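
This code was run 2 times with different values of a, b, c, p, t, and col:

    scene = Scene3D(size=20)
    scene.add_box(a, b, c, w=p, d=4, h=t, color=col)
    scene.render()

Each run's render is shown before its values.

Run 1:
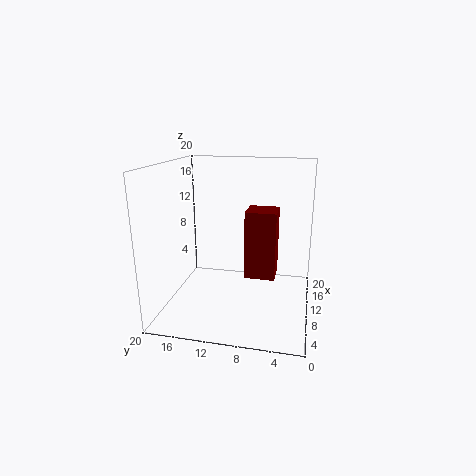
a = 7
b = 4.5
c = 5.5
p = 4
t = 9
col = 'maroon'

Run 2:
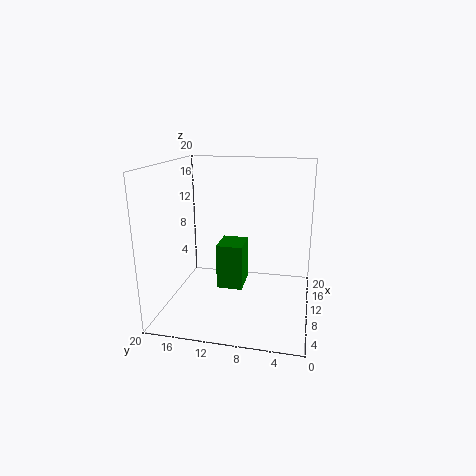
a = 12.5
b = 10
c = 0.5
p = 5
t = 7
col = 'green'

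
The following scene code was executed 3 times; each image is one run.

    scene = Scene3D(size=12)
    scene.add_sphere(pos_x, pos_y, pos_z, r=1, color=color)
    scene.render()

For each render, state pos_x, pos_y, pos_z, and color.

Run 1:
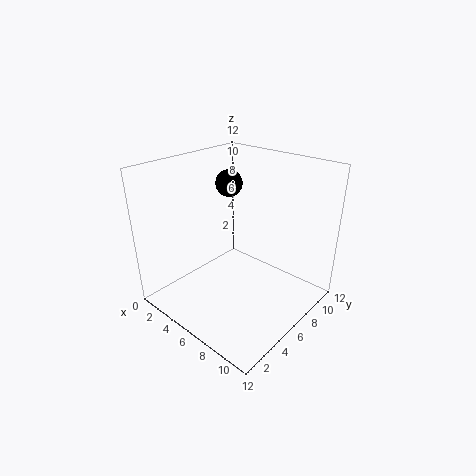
pos_x = 6; pos_y = 5; pos_z = 11; color = 'black'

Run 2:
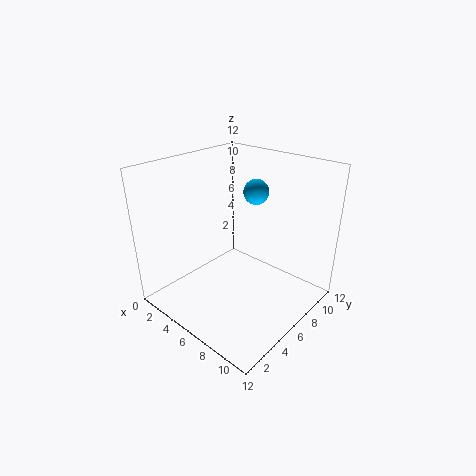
pos_x = 7; pos_y = 7; pos_z = 10; color = 'deepskyblue'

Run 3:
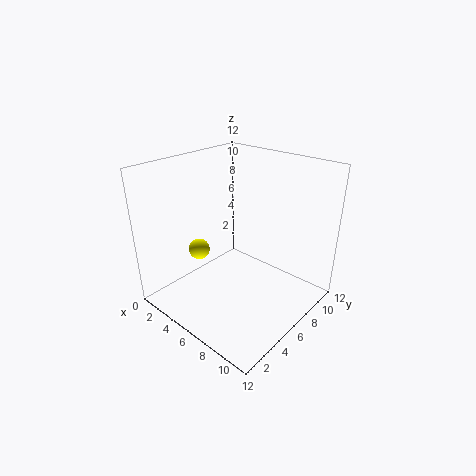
pos_x = 1; pos_y = 6; pos_z = 3; color = 'yellow'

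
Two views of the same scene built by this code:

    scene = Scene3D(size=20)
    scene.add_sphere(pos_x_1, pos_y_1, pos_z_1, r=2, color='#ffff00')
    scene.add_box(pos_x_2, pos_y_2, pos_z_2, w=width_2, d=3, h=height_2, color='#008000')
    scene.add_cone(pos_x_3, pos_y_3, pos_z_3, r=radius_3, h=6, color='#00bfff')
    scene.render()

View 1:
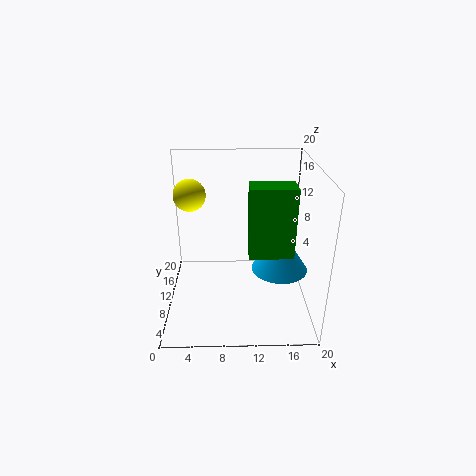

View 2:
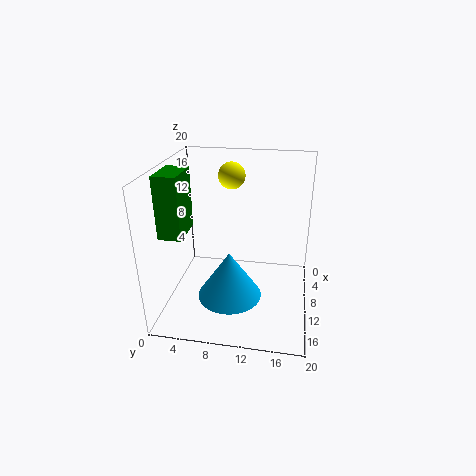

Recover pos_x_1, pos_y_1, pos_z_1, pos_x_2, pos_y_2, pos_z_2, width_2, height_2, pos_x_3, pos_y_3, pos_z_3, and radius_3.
pos_x_1 = 4
pos_y_1 = 8
pos_z_1 = 17
pos_x_2 = 11
pos_y_2 = 1
pos_z_2 = 12
width_2 = 5
height_2 = 8
pos_x_3 = 16
pos_y_3 = 10
pos_z_3 = 5
radius_3 = 4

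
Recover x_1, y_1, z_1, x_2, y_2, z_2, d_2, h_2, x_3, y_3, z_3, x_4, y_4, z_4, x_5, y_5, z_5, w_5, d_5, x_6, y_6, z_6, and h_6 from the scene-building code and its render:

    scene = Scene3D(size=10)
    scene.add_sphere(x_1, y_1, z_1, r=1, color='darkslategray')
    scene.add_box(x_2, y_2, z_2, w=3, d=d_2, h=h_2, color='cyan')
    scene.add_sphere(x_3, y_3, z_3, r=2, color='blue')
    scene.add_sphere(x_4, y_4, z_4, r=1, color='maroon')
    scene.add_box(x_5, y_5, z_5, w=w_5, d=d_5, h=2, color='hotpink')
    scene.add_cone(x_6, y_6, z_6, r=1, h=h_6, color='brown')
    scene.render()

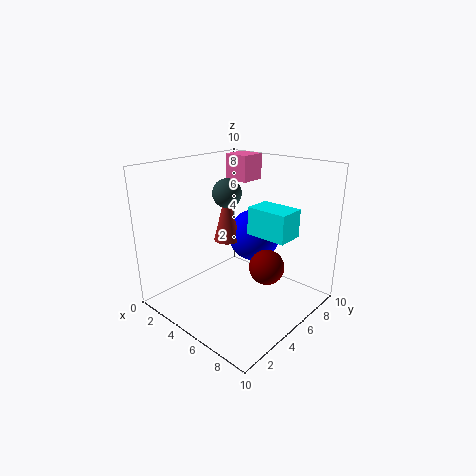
x_1 = 4, y_1 = 5, z_1 = 8, x_2 = 5, y_2 = 6, z_2 = 5, d_2 = 2, h_2 = 2, x_3 = 4, y_3 = 8, z_3 = 4, x_4 = 9, y_4 = 3, z_4 = 5, x_5 = 1, y_5 = 8, z_5 = 8, w_5 = 2, d_5 = 2, x_6 = 3, y_6 = 6, z_6 = 4, h_6 = 4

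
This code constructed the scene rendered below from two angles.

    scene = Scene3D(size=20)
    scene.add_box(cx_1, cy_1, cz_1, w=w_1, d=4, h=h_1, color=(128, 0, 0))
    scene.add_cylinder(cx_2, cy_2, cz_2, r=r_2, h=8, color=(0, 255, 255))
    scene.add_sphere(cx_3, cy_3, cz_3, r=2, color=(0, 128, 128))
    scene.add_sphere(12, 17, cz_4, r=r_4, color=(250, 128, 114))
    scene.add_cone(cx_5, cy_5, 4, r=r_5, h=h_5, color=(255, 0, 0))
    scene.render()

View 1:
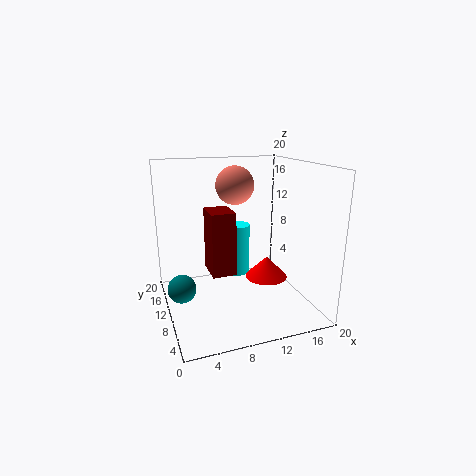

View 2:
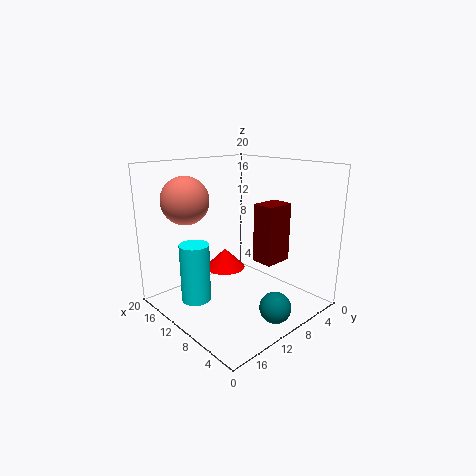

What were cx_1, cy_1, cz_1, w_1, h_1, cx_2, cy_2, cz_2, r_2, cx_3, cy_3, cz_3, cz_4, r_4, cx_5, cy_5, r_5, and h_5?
cx_1 = 5, cy_1 = 5, cz_1 = 7, w_1 = 3, h_1 = 8, cx_2 = 12, cy_2 = 16, cz_2 = 2, r_2 = 2, cx_3 = 2, cy_3 = 11, cz_3 = 3, cz_4 = 16, r_4 = 3, cx_5 = 14, cy_5 = 9, r_5 = 3, h_5 = 3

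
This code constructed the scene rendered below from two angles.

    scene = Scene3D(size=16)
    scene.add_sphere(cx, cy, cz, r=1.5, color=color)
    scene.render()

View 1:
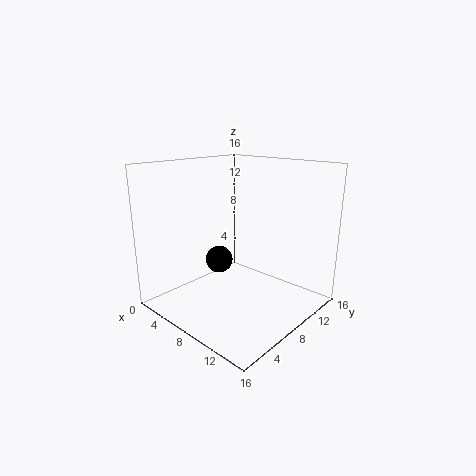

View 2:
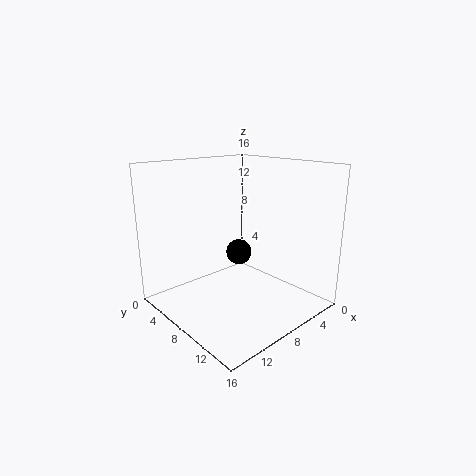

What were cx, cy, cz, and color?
cx = 6.5
cy = 6.5
cz = 5.5
color = 'black'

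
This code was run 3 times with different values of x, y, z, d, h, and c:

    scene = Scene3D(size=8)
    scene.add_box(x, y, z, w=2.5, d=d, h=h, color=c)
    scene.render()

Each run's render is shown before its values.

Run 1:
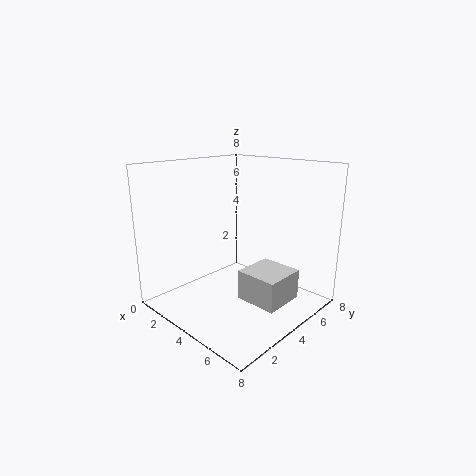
x = 4
y = 4
z = 0.25
d = 2.5
h = 1.75
c = 'lightgray'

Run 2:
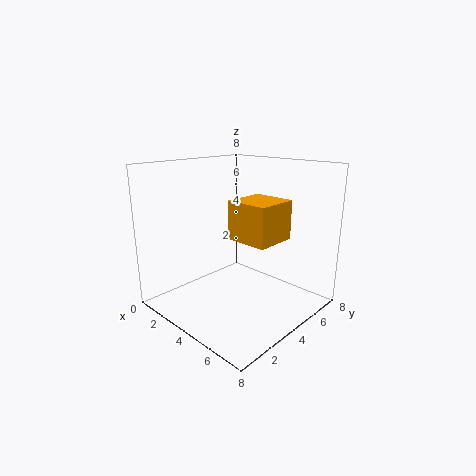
x = 3.25
y = 4
z = 3.75
d = 2.5
h = 2.25
c = 'orange'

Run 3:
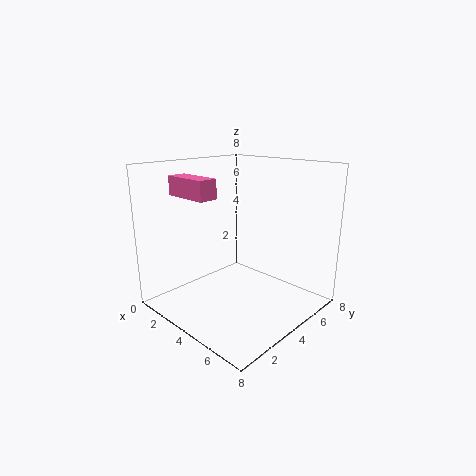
x = 1.75
y = 1.25
z = 6.5
d = 1
h = 1
c = 'hotpink'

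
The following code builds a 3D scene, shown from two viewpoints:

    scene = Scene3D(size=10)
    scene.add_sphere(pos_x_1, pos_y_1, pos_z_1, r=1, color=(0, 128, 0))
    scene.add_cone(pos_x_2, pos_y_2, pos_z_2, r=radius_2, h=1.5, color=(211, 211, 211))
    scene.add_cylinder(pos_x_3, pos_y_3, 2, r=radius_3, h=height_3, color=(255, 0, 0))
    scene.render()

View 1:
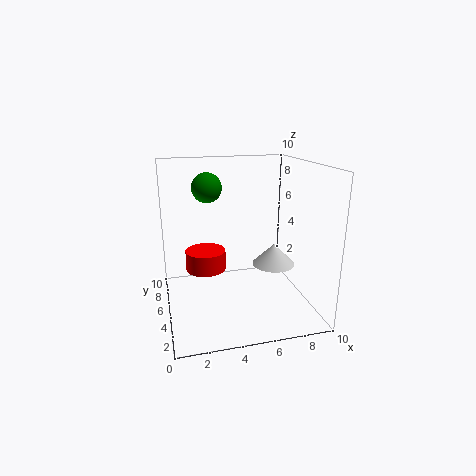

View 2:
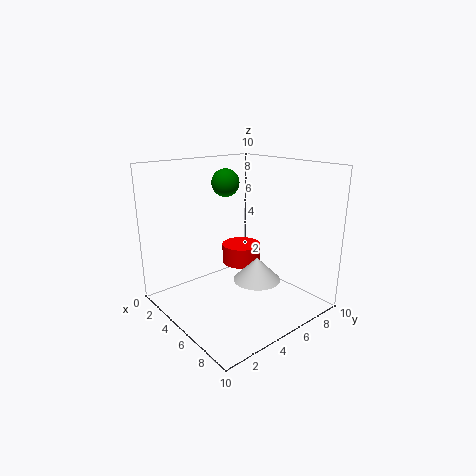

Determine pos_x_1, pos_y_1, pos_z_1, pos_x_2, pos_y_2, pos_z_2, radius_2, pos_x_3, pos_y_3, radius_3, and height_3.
pos_x_1 = 3; pos_y_1 = 5.5; pos_z_1 = 8.5; pos_x_2 = 7.5; pos_y_2 = 4.5; pos_z_2 = 3; radius_2 = 1.5; pos_x_3 = 3; pos_y_3 = 7; radius_3 = 1.5; height_3 = 1.5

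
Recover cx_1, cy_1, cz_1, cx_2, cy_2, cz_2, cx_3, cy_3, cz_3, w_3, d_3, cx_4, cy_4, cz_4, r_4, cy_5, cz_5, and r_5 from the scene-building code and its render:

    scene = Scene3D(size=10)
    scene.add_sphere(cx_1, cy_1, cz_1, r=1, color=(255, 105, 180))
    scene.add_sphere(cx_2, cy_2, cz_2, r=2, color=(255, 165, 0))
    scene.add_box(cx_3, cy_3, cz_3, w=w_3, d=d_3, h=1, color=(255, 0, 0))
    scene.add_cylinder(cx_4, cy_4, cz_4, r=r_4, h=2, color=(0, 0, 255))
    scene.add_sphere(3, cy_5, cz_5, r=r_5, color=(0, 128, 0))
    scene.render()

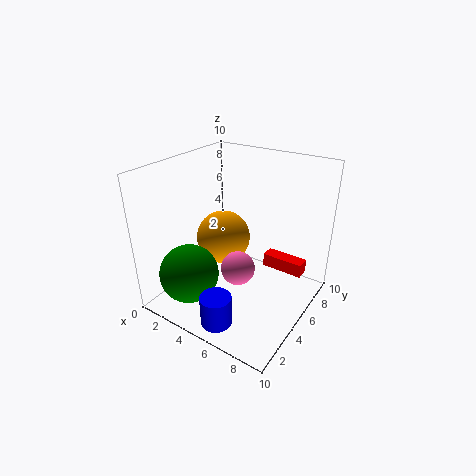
cx_1 = 7
cy_1 = 2
cz_1 = 5
cx_2 = 3
cy_2 = 6
cz_2 = 4
cx_3 = 6
cy_3 = 7
cz_3 = 2
w_3 = 3
d_3 = 1
cx_4 = 6
cy_4 = 1
cz_4 = 1
r_4 = 1
cy_5 = 2
cz_5 = 3
r_5 = 2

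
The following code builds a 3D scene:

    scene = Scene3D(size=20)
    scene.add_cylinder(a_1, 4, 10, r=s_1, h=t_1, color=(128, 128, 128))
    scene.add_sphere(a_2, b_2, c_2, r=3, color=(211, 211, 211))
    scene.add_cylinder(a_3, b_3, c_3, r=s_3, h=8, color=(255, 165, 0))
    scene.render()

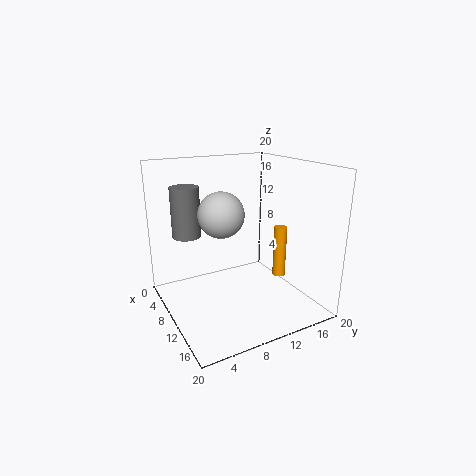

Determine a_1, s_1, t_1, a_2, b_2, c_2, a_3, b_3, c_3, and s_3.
a_1 = 6, s_1 = 2, t_1 = 7, a_2 = 11, b_2 = 7, c_2 = 14, a_3 = 9, b_3 = 18, c_3 = 2, s_3 = 1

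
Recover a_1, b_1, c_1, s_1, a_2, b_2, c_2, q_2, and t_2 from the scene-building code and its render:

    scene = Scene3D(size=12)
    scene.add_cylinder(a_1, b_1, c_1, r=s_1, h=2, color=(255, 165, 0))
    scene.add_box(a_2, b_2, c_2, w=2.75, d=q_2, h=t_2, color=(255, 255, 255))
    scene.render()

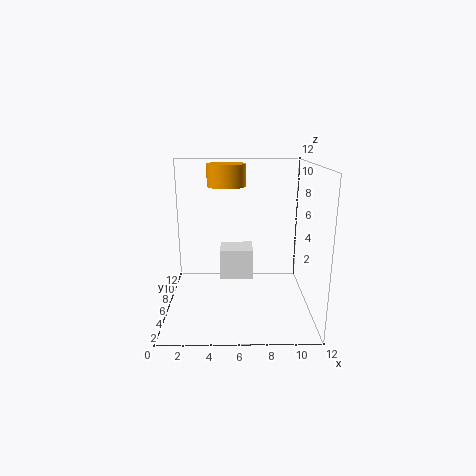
a_1 = 5, b_1 = 9.5, c_1 = 9.75, s_1 = 1.75, a_2 = 4.5, b_2 = 5.5, c_2 = 2.5, q_2 = 2.5, t_2 = 2.5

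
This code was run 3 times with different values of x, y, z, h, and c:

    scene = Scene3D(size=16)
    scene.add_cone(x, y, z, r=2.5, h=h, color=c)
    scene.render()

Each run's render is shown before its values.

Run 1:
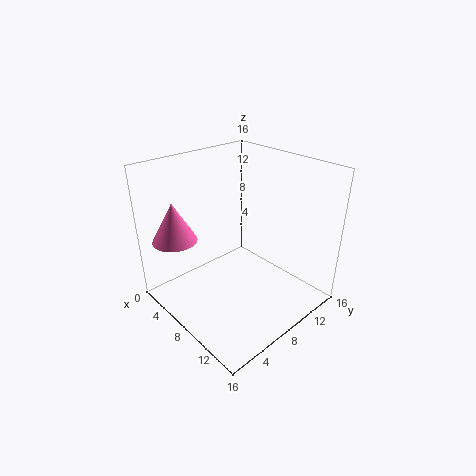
x = 3; y = 3; z = 7.5; h = 4.5; c = 'hotpink'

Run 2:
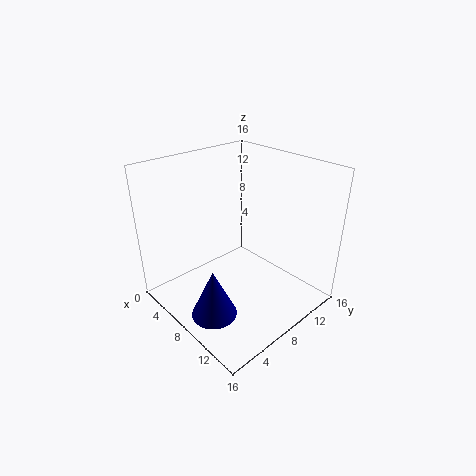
x = 9; y = 3.5; z = 0.5; h = 5.5; c = 'navy'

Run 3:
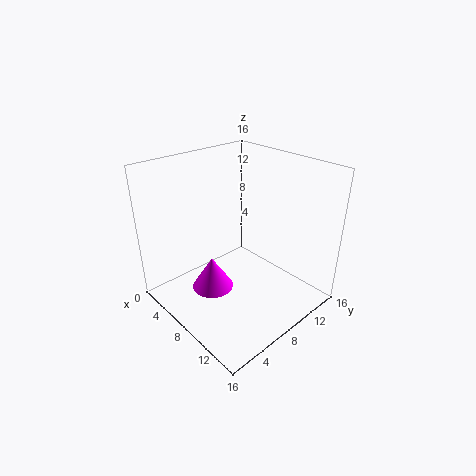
x = 5; y = 6.5; z = 0.5; h = 4; c = 'magenta'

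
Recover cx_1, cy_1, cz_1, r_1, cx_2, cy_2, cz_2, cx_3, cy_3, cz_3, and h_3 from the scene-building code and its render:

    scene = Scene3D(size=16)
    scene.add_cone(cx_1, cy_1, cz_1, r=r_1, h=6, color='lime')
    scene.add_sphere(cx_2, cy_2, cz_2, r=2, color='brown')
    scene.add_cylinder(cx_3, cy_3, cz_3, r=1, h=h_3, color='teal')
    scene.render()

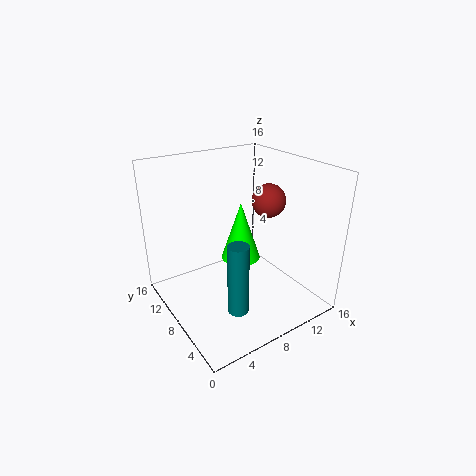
cx_1 = 7
cy_1 = 6
cz_1 = 7
r_1 = 2
cx_2 = 13
cy_2 = 9
cz_2 = 11
cx_3 = 4
cy_3 = 2
cz_3 = 4
h_3 = 7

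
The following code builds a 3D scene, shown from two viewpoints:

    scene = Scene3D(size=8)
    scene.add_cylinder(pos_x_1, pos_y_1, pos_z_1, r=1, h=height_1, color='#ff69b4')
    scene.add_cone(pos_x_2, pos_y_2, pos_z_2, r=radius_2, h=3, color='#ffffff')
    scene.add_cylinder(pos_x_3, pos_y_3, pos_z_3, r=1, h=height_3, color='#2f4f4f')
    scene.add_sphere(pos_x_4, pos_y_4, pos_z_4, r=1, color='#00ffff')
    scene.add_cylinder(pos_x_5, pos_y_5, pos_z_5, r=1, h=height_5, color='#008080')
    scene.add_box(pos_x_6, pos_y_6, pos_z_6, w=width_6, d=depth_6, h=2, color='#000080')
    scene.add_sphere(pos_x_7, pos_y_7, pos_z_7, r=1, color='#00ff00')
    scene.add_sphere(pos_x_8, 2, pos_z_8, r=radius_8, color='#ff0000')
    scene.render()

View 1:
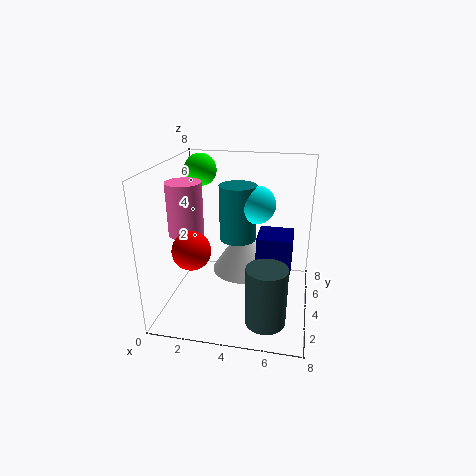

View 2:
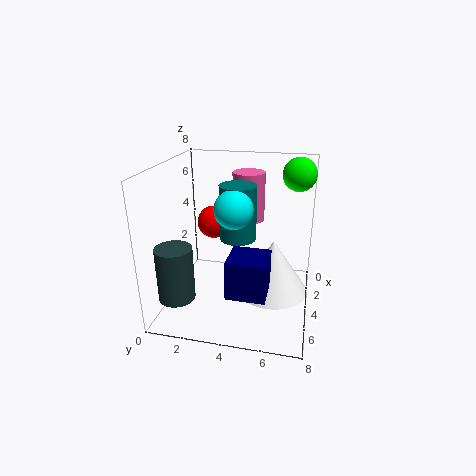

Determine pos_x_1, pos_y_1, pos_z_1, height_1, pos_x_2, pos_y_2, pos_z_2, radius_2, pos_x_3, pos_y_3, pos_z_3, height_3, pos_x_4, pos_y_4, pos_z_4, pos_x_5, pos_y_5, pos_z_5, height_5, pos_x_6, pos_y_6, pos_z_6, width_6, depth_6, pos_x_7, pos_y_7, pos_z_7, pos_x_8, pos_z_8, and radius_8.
pos_x_1 = 1; pos_y_1 = 4; pos_z_1 = 4; height_1 = 3; pos_x_2 = 4; pos_y_2 = 6; pos_z_2 = 1; radius_2 = 2; pos_x_3 = 6; pos_y_3 = 1; pos_z_3 = 1; height_3 = 3; pos_x_4 = 5; pos_y_4 = 4; pos_z_4 = 6; pos_x_5 = 4; pos_y_5 = 4; pos_z_5 = 4; height_5 = 3; pos_x_6 = 5; pos_y_6 = 4; pos_z_6 = 2; width_6 = 2; depth_6 = 2; pos_x_7 = 1; pos_y_7 = 7; pos_z_7 = 7; pos_x_8 = 2; pos_z_8 = 4; radius_8 = 1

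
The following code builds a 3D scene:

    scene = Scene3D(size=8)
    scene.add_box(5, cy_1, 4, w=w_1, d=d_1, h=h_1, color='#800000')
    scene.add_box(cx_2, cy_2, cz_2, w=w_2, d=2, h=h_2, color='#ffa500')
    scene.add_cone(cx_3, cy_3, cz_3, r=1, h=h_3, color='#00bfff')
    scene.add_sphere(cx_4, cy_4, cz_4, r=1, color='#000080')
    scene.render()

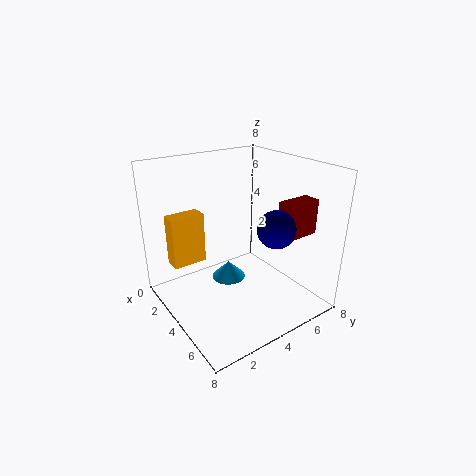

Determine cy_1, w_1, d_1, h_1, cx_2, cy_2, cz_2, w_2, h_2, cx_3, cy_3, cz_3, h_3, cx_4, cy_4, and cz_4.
cy_1 = 6; w_1 = 1; d_1 = 2; h_1 = 2; cx_2 = 1; cy_2 = 1; cz_2 = 2; w_2 = 1; h_2 = 3; cx_3 = 3; cy_3 = 4; cz_3 = 1; h_3 = 1; cx_4 = 6; cy_4 = 5; cz_4 = 5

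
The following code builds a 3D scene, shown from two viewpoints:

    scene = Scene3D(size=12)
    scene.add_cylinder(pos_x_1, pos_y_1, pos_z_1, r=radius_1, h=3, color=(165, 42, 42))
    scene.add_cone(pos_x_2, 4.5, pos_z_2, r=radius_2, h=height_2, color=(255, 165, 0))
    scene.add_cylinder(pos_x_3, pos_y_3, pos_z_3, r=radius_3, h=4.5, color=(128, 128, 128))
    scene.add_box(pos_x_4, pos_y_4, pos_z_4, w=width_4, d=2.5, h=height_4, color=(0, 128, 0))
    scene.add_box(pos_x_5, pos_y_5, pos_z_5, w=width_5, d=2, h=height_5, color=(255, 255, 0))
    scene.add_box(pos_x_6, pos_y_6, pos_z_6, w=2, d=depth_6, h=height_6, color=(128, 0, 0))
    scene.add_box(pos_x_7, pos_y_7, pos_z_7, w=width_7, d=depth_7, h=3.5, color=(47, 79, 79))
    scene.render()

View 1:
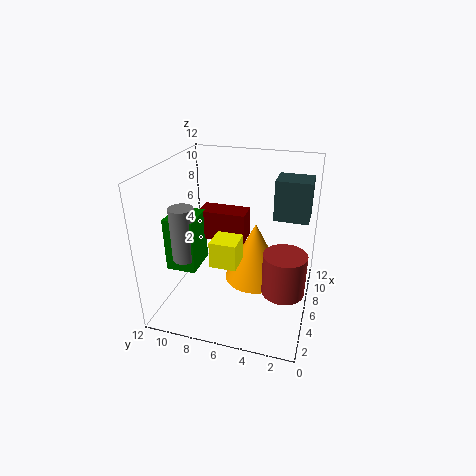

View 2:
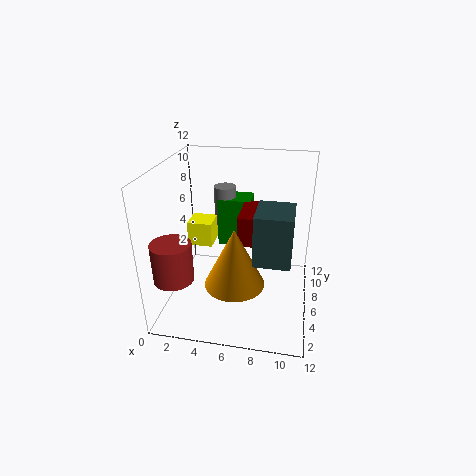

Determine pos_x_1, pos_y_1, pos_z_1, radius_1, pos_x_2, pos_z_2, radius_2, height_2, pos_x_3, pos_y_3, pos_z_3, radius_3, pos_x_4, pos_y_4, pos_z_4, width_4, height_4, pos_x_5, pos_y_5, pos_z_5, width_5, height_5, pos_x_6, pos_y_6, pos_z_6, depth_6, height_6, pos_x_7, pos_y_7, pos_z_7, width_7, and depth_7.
pos_x_1 = 2, pos_y_1 = 1.5, pos_z_1 = 4.5, radius_1 = 1.5, pos_x_2 = 6, pos_z_2 = 2.5, radius_2 = 2.5, height_2 = 5, pos_x_3 = 4, pos_y_3 = 10, pos_z_3 = 4.5, radius_3 = 1, pos_x_4 = 3.5, pos_y_4 = 9, pos_z_4 = 3.5, width_4 = 3, height_4 = 4.5, pos_x_5 = 2, pos_y_5 = 5, pos_z_5 = 5.5, width_5 = 2, height_5 = 2, pos_x_6 = 6, pos_y_6 = 5.5, pos_z_6 = 5.5, depth_6 = 4, height_6 = 2.5, pos_x_7 = 8, pos_y_7 = 0.5, pos_z_7 = 7, width_7 = 2.5, depth_7 = 3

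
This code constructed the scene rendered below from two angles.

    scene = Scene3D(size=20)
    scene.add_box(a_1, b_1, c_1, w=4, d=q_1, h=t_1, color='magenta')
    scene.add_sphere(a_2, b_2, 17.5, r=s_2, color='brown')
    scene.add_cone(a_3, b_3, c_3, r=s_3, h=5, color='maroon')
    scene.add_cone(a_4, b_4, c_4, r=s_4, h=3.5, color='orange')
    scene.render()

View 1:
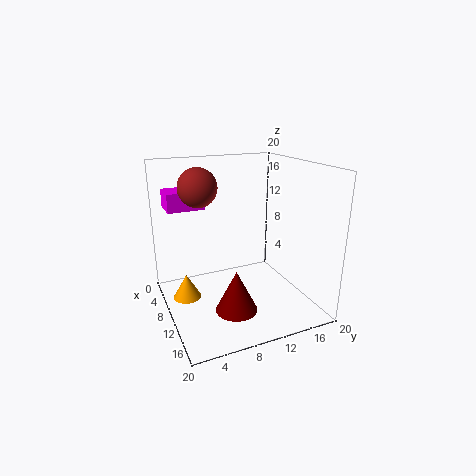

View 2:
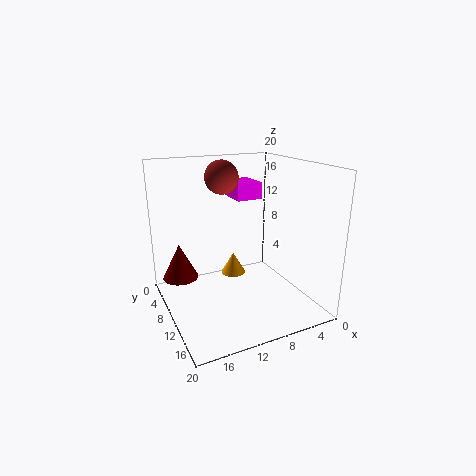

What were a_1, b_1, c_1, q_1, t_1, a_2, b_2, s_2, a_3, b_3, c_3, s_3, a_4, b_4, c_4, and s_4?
a_1 = 4, b_1 = 1, c_1 = 14, q_1 = 5, t_1 = 2.5, a_2 = 10, b_2 = 4.5, s_2 = 2.5, a_3 = 17.5, b_3 = 6.5, c_3 = 4, s_3 = 2.5, a_4 = 7.5, b_4 = 3, c_4 = 1, s_4 = 2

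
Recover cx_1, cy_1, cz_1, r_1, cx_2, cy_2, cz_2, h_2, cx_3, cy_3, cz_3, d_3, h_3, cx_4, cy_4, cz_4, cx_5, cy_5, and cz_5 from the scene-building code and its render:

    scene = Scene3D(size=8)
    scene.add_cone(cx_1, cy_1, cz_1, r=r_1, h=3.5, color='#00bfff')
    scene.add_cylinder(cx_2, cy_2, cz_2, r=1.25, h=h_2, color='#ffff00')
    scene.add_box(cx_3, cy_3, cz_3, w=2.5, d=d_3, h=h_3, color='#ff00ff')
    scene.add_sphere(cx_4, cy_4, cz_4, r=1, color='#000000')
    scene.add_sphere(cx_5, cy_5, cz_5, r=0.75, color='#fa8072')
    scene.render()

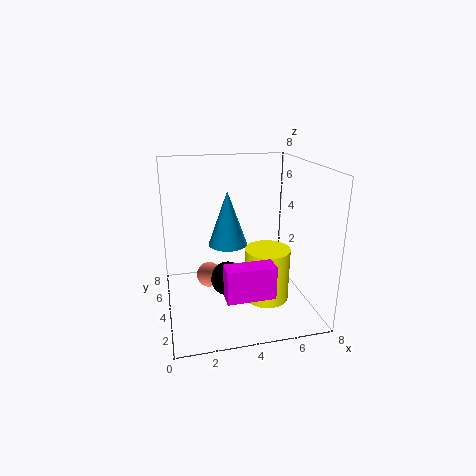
cx_1 = 4; cy_1 = 6.75; cz_1 = 2.5; r_1 = 1.25; cx_2 = 5.5; cy_2 = 3.25; cz_2 = 0.5; h_2 = 3; cx_3 = 2.75; cy_3 = 1; cz_3 = 1.75; d_3 = 1; h_3 = 1.75; cx_4 = 3.5; cy_4 = 4.5; cz_4 = 1.25; cx_5 = 2.5; cy_5 = 5.25; cz_5 = 1.25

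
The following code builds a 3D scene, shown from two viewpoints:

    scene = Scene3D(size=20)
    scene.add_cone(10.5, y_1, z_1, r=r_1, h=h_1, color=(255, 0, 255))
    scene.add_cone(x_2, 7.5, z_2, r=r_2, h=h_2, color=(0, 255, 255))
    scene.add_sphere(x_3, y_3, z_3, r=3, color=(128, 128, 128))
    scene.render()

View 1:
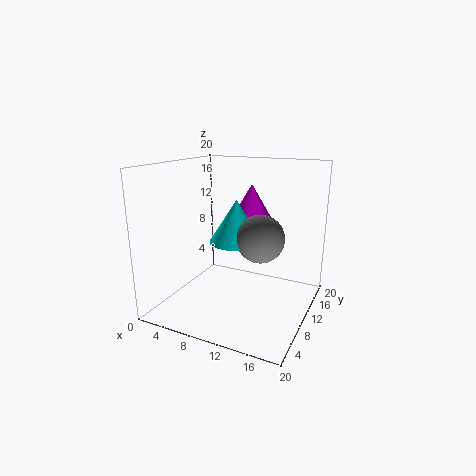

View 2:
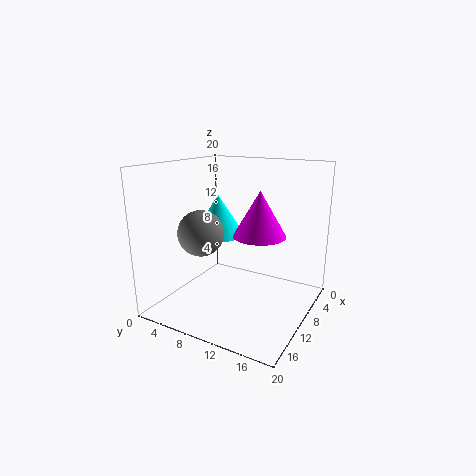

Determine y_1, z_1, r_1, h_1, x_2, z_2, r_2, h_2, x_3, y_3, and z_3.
y_1 = 13.5, z_1 = 11, r_1 = 3.5, h_1 = 6, x_2 = 11, z_2 = 10.5, r_2 = 3.5, h_2 = 5.5, x_3 = 14.5, y_3 = 7, z_3 = 11.5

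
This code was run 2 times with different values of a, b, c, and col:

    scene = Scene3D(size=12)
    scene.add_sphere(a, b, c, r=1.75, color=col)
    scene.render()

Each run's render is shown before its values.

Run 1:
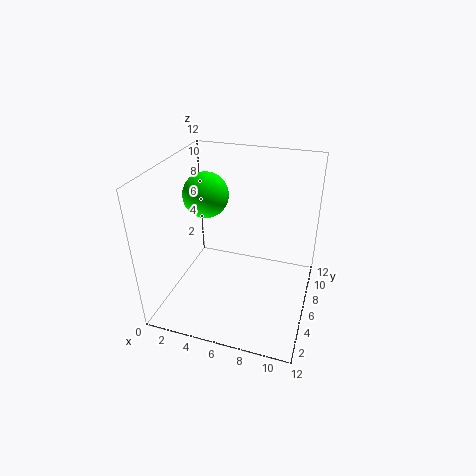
a = 3.75; b = 5; c = 10; col = 'lime'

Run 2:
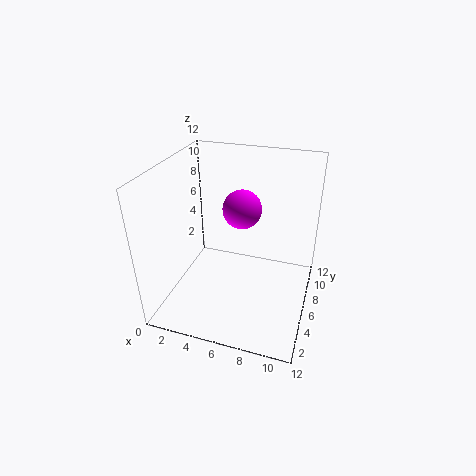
a = 5.5; b = 8.75; c = 7.25; col = 'magenta'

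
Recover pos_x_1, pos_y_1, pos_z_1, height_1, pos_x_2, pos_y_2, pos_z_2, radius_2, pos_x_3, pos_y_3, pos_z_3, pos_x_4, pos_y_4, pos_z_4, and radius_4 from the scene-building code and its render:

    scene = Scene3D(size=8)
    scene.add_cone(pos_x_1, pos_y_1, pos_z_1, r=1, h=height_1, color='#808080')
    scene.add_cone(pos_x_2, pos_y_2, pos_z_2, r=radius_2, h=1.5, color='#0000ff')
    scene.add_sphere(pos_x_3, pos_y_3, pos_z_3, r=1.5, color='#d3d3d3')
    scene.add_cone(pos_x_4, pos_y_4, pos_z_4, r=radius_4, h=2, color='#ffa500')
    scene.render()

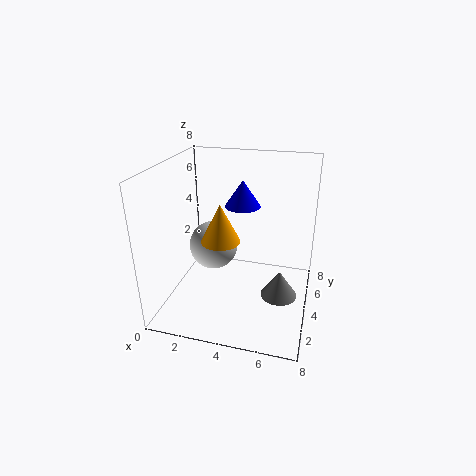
pos_x_1 = 6.5
pos_y_1 = 3.5
pos_z_1 = 1
height_1 = 1.5
pos_x_2 = 4
pos_y_2 = 5
pos_z_2 = 5.5
radius_2 = 1
pos_x_3 = 2
pos_y_3 = 5.5
pos_z_3 = 2.5
pos_x_4 = 3.5
pos_y_4 = 2.5
pos_z_4 = 4.5
radius_4 = 1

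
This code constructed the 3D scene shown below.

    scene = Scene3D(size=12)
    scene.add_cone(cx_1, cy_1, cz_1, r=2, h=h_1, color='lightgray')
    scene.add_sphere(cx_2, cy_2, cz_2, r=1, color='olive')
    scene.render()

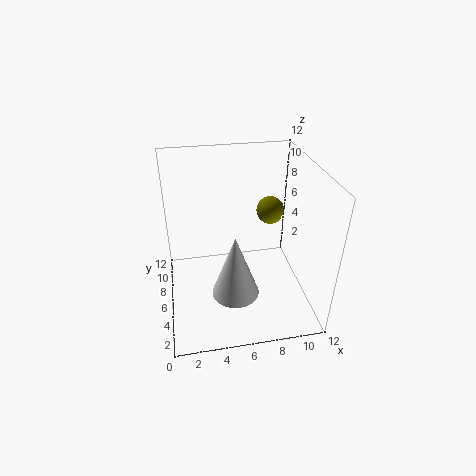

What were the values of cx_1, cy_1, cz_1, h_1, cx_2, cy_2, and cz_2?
cx_1 = 5.5, cy_1 = 4.5, cz_1 = 1.5, h_1 = 5.5, cx_2 = 8, cy_2 = 4, cz_2 = 9.5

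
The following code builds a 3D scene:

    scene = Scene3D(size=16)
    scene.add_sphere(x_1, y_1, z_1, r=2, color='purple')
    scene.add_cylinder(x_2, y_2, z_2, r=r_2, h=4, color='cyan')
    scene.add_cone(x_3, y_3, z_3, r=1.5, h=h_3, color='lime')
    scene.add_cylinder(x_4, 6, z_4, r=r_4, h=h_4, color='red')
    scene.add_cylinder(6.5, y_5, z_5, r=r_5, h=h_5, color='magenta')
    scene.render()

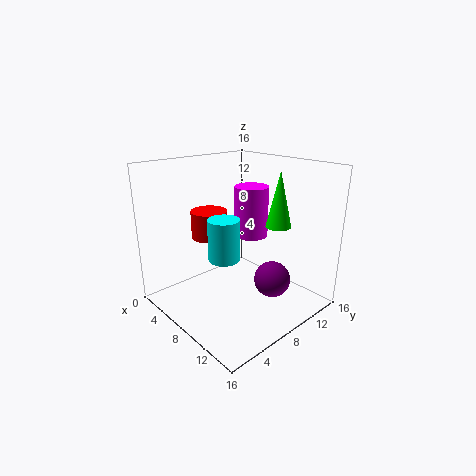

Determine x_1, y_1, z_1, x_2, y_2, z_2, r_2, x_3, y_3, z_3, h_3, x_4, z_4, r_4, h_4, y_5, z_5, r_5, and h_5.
x_1 = 11.5
y_1 = 10
z_1 = 3.5
x_2 = 11
y_2 = 3.5
z_2 = 8
r_2 = 1.5
x_3 = 9.5
y_3 = 13
z_3 = 8.5
h_3 = 6.5
x_4 = 5.5
z_4 = 8
r_4 = 2
h_4 = 3
y_5 = 11.5
z_5 = 7
r_5 = 2
h_5 = 6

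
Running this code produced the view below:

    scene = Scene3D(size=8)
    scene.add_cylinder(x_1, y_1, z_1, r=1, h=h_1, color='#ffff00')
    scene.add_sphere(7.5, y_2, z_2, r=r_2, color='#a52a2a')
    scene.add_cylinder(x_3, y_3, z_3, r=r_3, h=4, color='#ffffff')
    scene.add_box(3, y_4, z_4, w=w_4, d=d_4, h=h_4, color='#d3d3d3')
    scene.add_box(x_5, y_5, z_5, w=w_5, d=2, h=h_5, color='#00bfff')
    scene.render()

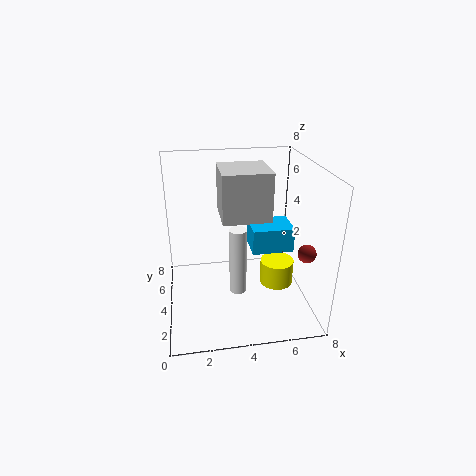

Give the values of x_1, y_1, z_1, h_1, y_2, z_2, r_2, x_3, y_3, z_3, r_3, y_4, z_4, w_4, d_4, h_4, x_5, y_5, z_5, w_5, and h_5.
x_1 = 6.5; y_1 = 4.5; z_1 = 0.5; h_1 = 1.5; y_2 = 2.5; z_2 = 3.5; r_2 = 0.5; x_3 = 4; y_3 = 4; z_3 = 0.5; r_3 = 0.5; y_4 = 2.5; z_4 = 5.5; w_4 = 2.5; d_4 = 2.5; h_4 = 2.5; x_5 = 5; y_5 = 4.5; z_5 = 2.5; w_5 = 2.5; h_5 = 1.5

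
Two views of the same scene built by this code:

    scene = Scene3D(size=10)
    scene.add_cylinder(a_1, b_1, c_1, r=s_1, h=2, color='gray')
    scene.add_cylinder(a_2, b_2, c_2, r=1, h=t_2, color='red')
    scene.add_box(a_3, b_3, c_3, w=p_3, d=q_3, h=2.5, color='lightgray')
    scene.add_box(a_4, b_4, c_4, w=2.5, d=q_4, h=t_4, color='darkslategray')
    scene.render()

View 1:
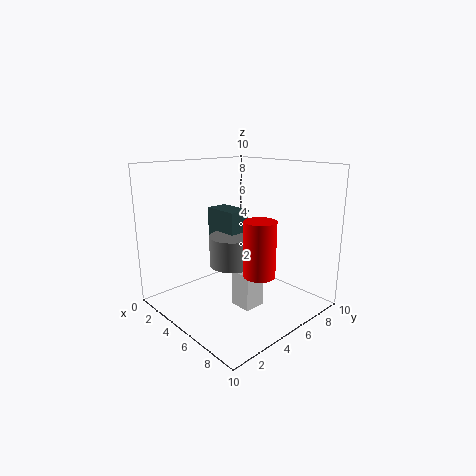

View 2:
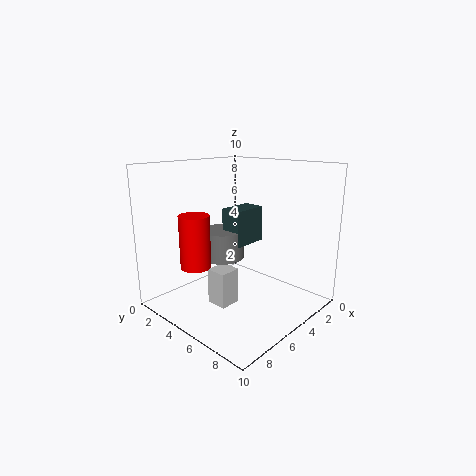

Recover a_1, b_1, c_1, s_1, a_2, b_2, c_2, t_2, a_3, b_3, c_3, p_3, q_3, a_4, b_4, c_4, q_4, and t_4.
a_1 = 5.5
b_1 = 4
c_1 = 3.5
s_1 = 1.5
a_2 = 8
b_2 = 4
c_2 = 3.5
t_2 = 3.5
a_3 = 5.5
b_3 = 4
c_3 = 0.5
p_3 = 1.5
q_3 = 1.5
a_4 = 3
b_4 = 4
c_4 = 4.5
q_4 = 1.5
t_4 = 2.5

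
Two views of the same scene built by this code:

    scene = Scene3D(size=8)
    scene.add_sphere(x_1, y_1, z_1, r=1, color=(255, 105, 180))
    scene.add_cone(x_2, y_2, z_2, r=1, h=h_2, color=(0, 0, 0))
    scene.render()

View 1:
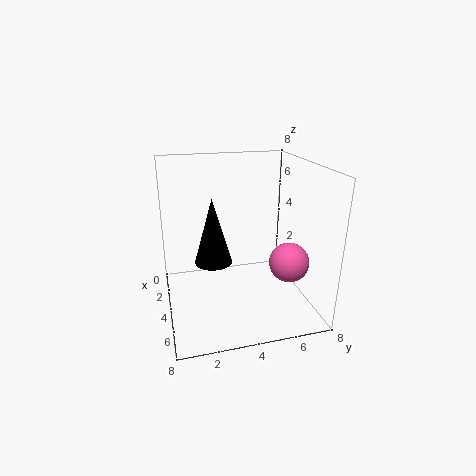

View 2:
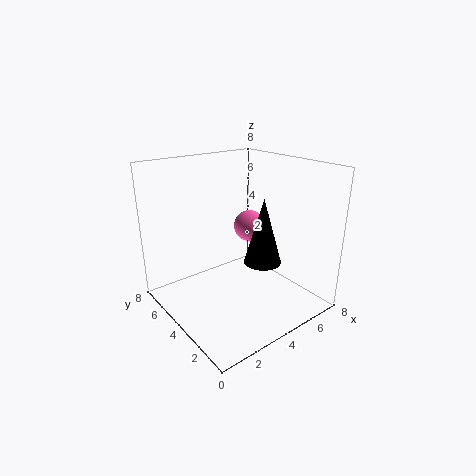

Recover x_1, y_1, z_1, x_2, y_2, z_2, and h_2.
x_1 = 6.5; y_1 = 6; z_1 = 3.5; x_2 = 4.5; y_2 = 2.5; z_2 = 3; h_2 = 3.5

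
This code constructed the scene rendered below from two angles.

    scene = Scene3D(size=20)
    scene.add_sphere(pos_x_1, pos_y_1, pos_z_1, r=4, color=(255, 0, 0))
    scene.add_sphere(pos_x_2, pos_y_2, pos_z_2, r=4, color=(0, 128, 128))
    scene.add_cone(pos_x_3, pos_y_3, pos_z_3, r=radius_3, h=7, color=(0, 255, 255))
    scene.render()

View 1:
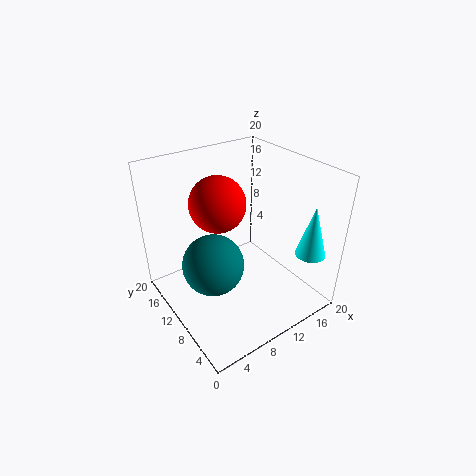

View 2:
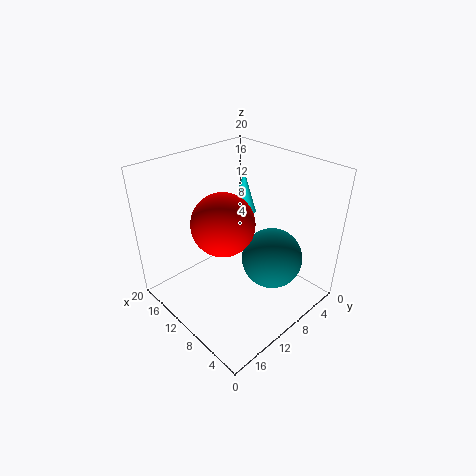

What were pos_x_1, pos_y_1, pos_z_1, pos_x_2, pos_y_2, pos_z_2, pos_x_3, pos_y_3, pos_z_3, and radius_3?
pos_x_1 = 9; pos_y_1 = 13.5; pos_z_1 = 14; pos_x_2 = 5; pos_y_2 = 8.5; pos_z_2 = 8.5; pos_x_3 = 16.5; pos_y_3 = 2.5; pos_z_3 = 9; radius_3 = 2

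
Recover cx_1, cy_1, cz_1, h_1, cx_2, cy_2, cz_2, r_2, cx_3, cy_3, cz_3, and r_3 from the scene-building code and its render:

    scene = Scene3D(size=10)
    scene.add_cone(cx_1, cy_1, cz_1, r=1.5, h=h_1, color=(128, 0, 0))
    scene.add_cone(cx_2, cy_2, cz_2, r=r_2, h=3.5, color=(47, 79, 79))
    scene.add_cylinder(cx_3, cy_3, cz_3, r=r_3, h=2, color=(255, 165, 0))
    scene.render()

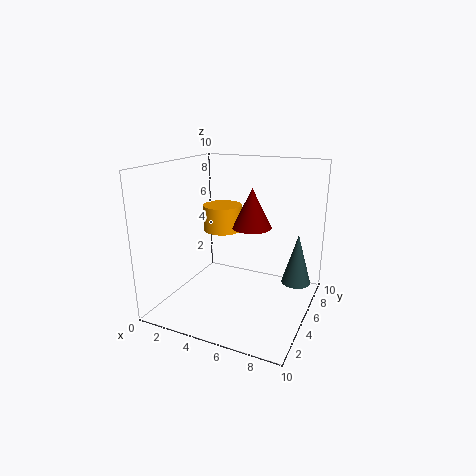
cx_1 = 5
cy_1 = 7.5
cz_1 = 5
h_1 = 3
cx_2 = 9
cy_2 = 6
cz_2 = 2
r_2 = 1
cx_3 = 2.5
cy_3 = 7.5
cz_3 = 4.5
r_3 = 1.5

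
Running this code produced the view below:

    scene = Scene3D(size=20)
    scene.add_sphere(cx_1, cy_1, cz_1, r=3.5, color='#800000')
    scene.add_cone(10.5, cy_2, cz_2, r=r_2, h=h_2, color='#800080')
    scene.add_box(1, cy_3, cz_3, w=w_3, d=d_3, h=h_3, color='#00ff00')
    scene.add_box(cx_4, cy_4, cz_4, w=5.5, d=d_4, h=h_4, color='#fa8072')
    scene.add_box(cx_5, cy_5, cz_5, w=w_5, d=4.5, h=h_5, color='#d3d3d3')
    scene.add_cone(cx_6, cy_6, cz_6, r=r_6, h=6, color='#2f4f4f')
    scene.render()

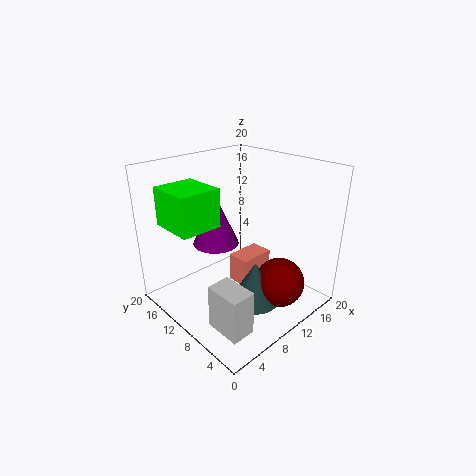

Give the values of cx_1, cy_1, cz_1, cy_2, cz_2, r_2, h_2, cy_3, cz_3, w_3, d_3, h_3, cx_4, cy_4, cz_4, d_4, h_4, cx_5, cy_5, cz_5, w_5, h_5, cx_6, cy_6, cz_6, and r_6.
cx_1 = 13.5; cy_1 = 5; cz_1 = 3.5; cy_2 = 15.5; cz_2 = 7; r_2 = 3.5; h_2 = 8; cy_3 = 9.5; cz_3 = 13; w_3 = 5.5; d_3 = 6; h_3 = 5; cx_4 = 12; cy_4 = 10.5; cz_4 = 0.5; d_4 = 3.5; h_4 = 4.5; cx_5 = 1; cy_5 = 1; cz_5 = 3; w_5 = 3; h_5 = 5.5; cx_6 = 10.5; cy_6 = 7; cz_6 = 1; r_6 = 3.5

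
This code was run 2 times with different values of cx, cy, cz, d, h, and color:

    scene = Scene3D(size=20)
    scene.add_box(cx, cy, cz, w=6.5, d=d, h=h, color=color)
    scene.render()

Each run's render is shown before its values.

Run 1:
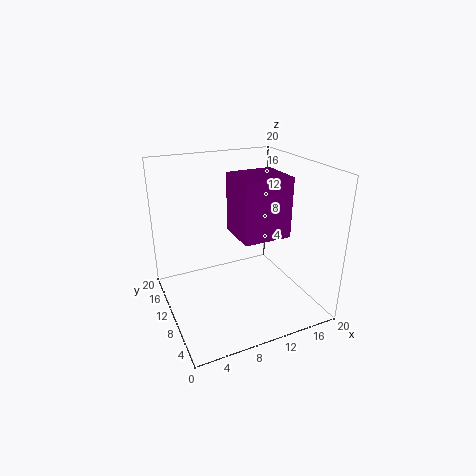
cx = 9
cy = 5.5
cz = 11
d = 6
h = 8
color = 'purple'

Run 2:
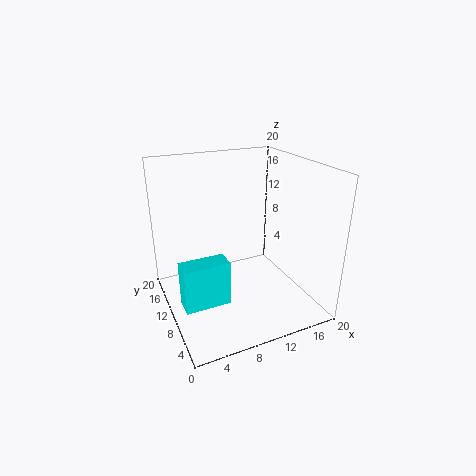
cx = 1.5
cy = 8
cz = 1
d = 3
h = 6.5
color = 'cyan'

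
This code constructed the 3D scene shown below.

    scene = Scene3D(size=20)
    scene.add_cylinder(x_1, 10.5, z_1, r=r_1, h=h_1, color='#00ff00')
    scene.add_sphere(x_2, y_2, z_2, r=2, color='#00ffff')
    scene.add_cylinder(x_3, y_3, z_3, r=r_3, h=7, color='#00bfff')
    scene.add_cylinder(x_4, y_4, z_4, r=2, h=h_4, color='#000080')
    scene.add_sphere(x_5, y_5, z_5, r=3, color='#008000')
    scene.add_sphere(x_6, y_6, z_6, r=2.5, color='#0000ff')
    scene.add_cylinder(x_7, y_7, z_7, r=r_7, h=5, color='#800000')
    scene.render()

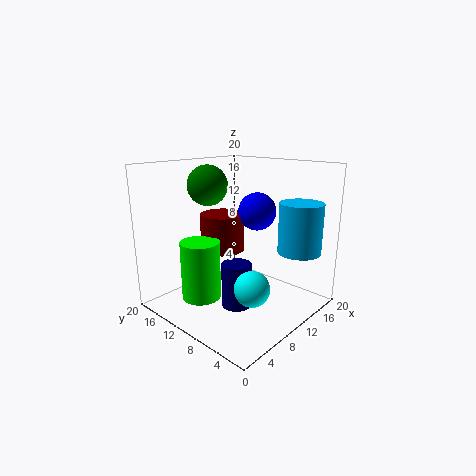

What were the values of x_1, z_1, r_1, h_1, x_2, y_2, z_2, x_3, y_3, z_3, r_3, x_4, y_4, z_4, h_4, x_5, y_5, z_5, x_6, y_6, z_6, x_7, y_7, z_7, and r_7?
x_1 = 3.5
z_1 = 3.5
r_1 = 2.5
h_1 = 7.5
x_2 = 3.5
y_2 = 2
z_2 = 7.5
x_3 = 15.5
y_3 = 3.5
z_3 = 8
r_3 = 3
x_4 = 7.5
y_4 = 8
z_4 = 1.5
h_4 = 6
x_5 = 10.5
y_5 = 16.5
z_5 = 16.5
x_6 = 11
y_6 = 7.5
z_6 = 14
x_7 = 8.5
y_7 = 11.5
z_7 = 8.5
r_7 = 3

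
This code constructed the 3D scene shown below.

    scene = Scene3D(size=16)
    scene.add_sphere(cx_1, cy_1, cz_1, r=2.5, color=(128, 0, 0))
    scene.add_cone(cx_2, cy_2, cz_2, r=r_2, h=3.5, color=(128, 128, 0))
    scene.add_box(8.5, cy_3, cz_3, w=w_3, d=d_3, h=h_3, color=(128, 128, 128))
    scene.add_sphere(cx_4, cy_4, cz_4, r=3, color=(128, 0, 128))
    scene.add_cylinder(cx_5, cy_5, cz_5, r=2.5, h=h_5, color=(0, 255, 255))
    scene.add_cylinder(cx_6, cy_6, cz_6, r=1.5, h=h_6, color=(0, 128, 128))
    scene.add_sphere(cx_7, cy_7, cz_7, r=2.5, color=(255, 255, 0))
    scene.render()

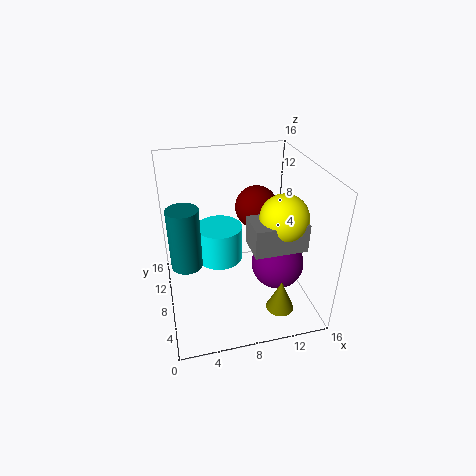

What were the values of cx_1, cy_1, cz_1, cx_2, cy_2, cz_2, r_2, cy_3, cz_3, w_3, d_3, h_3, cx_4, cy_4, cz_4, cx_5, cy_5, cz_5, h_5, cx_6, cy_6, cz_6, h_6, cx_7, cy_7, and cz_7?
cx_1 = 11
cy_1 = 11
cz_1 = 10
cx_2 = 11.5
cy_2 = 3
cz_2 = 1.5
r_2 = 1.5
cy_3 = 3
cz_3 = 8.5
w_3 = 5.5
d_3 = 3.5
h_3 = 3
cx_4 = 12.5
cy_4 = 7
cz_4 = 4.5
cx_5 = 6
cy_5 = 8.5
cz_5 = 5.5
h_5 = 4
cx_6 = 2
cy_6 = 4.5
cz_6 = 8
h_6 = 6
cx_7 = 12
cy_7 = 5
cz_7 = 11.5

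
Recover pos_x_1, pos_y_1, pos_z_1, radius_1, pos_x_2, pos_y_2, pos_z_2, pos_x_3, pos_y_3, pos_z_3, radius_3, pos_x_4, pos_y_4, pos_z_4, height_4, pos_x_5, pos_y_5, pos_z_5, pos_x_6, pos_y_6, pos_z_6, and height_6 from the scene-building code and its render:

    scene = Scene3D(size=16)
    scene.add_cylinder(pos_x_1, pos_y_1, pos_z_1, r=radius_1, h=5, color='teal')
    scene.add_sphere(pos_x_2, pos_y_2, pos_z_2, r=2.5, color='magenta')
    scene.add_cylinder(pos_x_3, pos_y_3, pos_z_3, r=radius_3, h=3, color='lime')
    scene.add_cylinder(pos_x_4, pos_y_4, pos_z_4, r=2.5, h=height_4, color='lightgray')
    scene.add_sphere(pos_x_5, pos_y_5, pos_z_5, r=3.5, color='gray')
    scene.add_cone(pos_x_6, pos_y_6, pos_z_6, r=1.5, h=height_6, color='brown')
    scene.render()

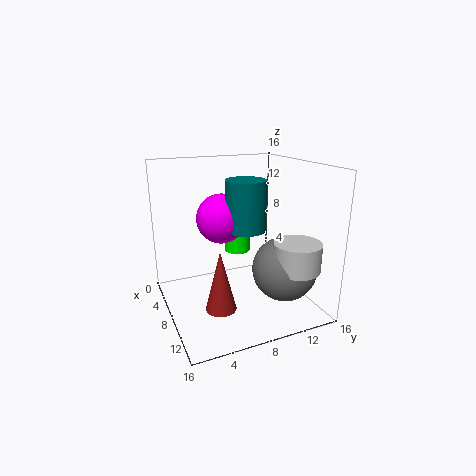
pos_x_1 = 11
pos_y_1 = 7.5
pos_z_1 = 10
radius_1 = 2
pos_x_2 = 9.5
pos_y_2 = 5.5
pos_z_2 = 11
pos_x_3 = 5.5
pos_y_3 = 9
pos_z_3 = 5.5
radius_3 = 1.5
pos_x_4 = 13
pos_y_4 = 12.5
pos_z_4 = 5.5
height_4 = 3
pos_x_5 = 11.5
pos_y_5 = 12
pos_z_5 = 5
pos_x_6 = 13
pos_y_6 = 4
pos_z_6 = 3
height_6 = 6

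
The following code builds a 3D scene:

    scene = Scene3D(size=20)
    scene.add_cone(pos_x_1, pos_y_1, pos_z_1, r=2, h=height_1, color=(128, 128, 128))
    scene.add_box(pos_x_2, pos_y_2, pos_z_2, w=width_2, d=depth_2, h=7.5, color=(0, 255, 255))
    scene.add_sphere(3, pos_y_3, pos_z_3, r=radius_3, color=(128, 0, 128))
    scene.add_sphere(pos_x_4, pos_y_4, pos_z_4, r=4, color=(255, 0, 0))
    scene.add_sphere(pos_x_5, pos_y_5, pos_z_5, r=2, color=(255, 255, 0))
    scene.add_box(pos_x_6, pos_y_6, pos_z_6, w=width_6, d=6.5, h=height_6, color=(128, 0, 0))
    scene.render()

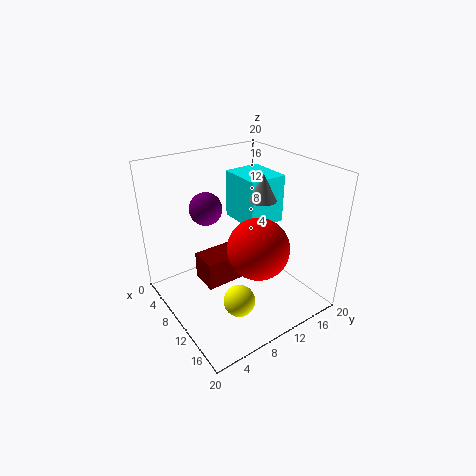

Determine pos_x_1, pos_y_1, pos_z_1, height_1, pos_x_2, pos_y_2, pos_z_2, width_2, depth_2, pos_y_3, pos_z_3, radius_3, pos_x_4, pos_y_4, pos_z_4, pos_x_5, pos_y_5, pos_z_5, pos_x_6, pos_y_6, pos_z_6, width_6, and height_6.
pos_x_1 = 9, pos_y_1 = 15, pos_z_1 = 14, height_1 = 4, pos_x_2 = 1, pos_y_2 = 14, pos_z_2 = 9, width_2 = 7, depth_2 = 6, pos_y_3 = 9, pos_z_3 = 12, radius_3 = 2.5, pos_x_4 = 14.5, pos_y_4 = 10, pos_z_4 = 10.5, pos_x_5 = 16, pos_y_5 = 6, pos_z_5 = 5, pos_x_6 = 6.5, pos_y_6 = 5, pos_z_6 = 3.5, width_6 = 4, height_6 = 4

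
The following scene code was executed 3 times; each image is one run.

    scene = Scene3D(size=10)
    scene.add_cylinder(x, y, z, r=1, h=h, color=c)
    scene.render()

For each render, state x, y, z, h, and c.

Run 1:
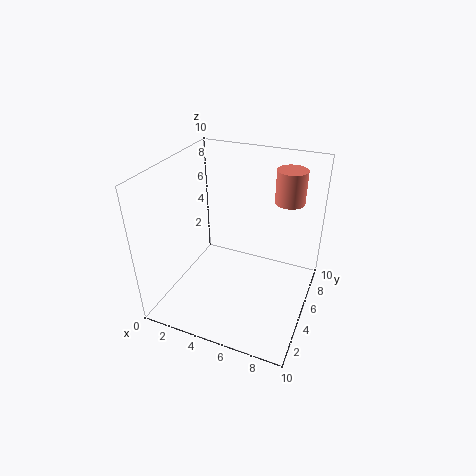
x = 8; y = 6.75; z = 7.5; h = 2.25; c = 'salmon'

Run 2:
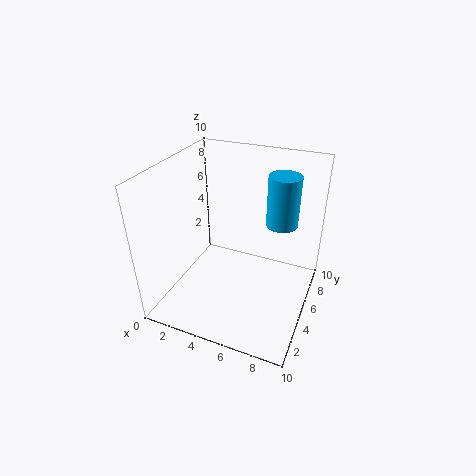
x = 8; y = 5; z = 6.75; h = 3.25; c = 'deepskyblue'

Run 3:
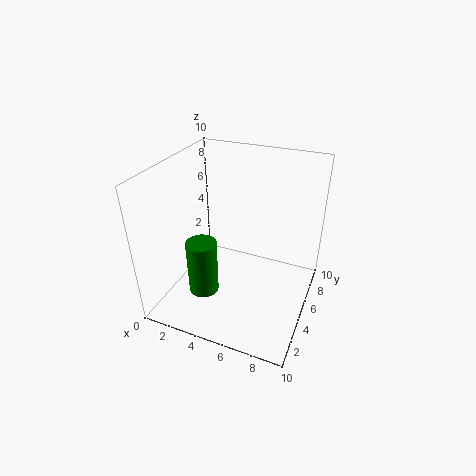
x = 3.5; y = 2.5; z = 2; h = 3.75; c = 'green'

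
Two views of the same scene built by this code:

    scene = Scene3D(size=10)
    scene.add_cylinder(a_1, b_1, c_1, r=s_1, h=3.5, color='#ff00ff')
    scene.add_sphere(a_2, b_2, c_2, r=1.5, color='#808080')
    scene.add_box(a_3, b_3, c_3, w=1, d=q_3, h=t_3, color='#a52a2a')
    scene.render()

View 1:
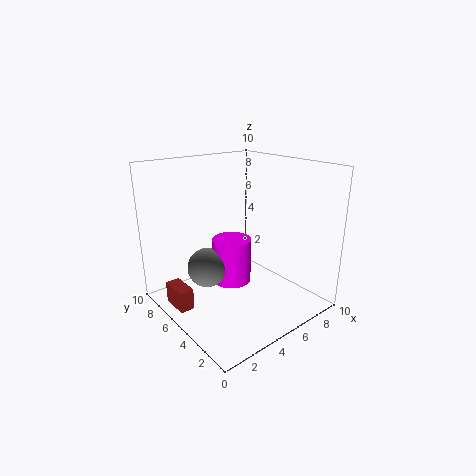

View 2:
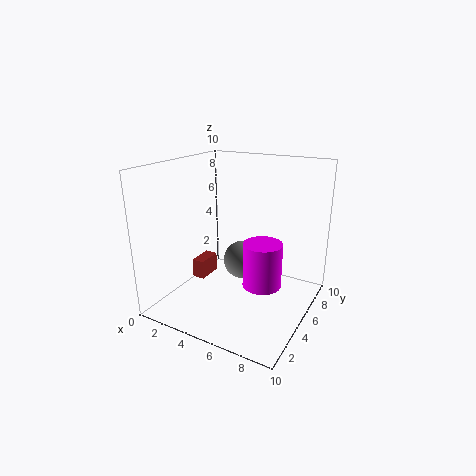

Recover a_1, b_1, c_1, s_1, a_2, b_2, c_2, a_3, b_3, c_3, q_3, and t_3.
a_1 = 6; b_1 = 7; c_1 = 0.5; s_1 = 1.5; a_2 = 4; b_2 = 7.5; c_2 = 2; a_3 = 0.5; b_3 = 5.5; c_3 = 0.5; q_3 = 2; t_3 = 1.5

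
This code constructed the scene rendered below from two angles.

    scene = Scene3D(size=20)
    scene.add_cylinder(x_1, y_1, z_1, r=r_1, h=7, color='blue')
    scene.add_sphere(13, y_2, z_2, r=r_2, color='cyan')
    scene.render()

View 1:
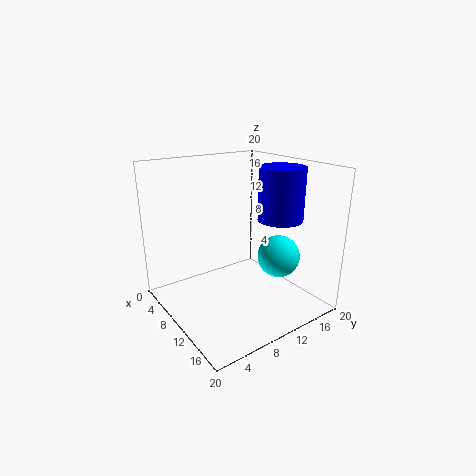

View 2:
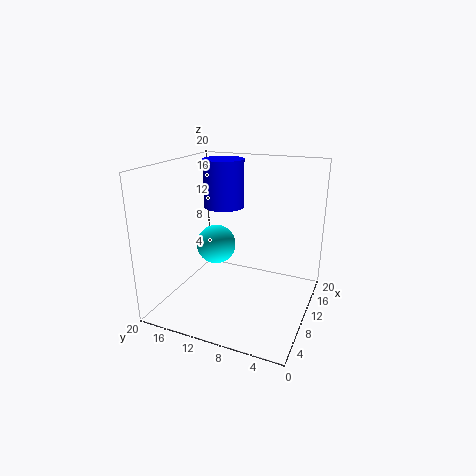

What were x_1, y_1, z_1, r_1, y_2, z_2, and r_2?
x_1 = 14; y_1 = 14; z_1 = 13; r_1 = 3; y_2 = 15; z_2 = 7; r_2 = 3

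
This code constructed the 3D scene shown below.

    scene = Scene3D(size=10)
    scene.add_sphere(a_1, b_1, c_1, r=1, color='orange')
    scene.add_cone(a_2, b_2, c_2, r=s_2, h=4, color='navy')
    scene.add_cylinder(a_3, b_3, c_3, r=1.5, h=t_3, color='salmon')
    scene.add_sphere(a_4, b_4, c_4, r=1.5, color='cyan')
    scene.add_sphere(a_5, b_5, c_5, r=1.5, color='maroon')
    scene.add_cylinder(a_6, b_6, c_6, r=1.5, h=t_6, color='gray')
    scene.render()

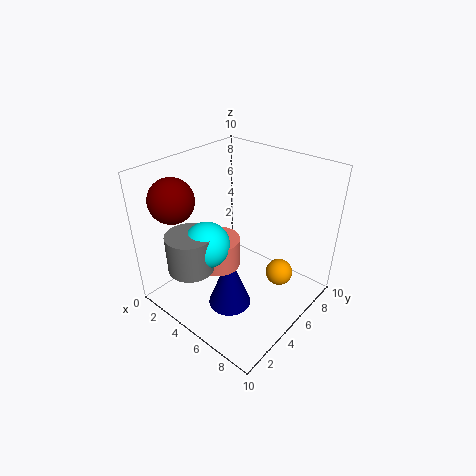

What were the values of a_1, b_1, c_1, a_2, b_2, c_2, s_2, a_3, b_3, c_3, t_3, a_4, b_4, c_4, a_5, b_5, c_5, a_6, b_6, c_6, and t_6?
a_1 = 7
b_1 = 7.5
c_1 = 1.5
a_2 = 5.5
b_2 = 3.5
c_2 = 0.5
s_2 = 1.5
a_3 = 4.5
b_3 = 3.5
c_3 = 3.5
t_3 = 2
a_4 = 4.5
b_4 = 2.5
c_4 = 5.5
a_5 = 2
b_5 = 2
c_5 = 8
a_6 = 4
b_6 = 1.5
c_6 = 4
t_6 = 2.5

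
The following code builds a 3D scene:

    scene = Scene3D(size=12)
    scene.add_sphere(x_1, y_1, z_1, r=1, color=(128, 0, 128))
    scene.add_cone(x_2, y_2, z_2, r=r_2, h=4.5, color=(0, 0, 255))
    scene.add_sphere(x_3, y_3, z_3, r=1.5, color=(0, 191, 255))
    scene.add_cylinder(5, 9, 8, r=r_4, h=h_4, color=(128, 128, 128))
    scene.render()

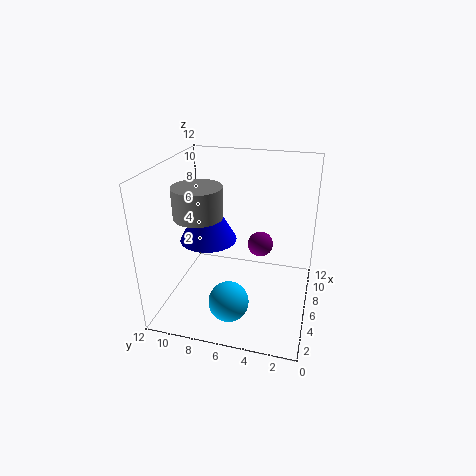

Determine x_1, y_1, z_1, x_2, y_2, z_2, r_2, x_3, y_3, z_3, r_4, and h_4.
x_1 = 5.5
y_1 = 4
z_1 = 6
x_2 = 7
y_2 = 9
z_2 = 5
r_2 = 2.5
x_3 = 1.5
y_3 = 5.5
z_3 = 3
r_4 = 2
h_4 = 2.5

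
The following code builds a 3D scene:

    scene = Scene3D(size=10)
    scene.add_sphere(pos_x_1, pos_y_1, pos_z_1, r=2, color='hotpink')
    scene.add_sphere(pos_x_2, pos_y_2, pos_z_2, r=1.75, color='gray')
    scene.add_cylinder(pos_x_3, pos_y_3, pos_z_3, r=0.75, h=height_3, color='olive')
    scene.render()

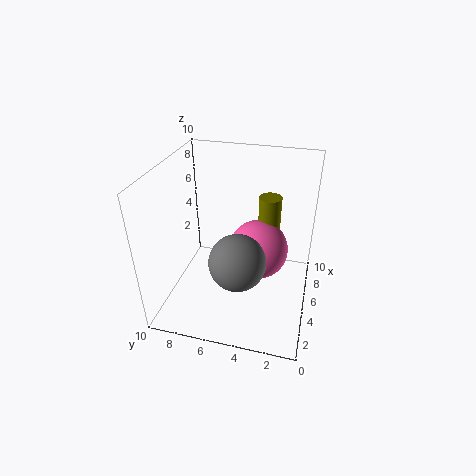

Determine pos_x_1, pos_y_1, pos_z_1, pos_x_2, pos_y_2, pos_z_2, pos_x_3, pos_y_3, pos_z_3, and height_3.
pos_x_1 = 4.75, pos_y_1 = 3.5, pos_z_1 = 4.5, pos_x_2 = 2, pos_y_2 = 4.25, pos_z_2 = 5.25, pos_x_3 = 5.75, pos_y_3 = 3, pos_z_3 = 3, height_3 = 5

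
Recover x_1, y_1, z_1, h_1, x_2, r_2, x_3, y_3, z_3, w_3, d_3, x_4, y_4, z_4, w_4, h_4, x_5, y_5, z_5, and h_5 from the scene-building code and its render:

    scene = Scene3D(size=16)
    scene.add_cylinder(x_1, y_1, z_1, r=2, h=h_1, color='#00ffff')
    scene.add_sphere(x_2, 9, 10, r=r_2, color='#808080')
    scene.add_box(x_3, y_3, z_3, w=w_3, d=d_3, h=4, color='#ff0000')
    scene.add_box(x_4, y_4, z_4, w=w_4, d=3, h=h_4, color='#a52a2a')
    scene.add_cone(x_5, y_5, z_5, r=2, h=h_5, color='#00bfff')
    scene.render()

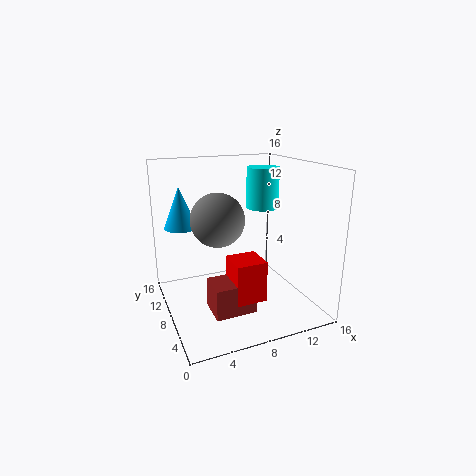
x_1 = 13; y_1 = 12; z_1 = 10; h_1 = 5; x_2 = 6; r_2 = 3; x_3 = 5; y_3 = 1; z_3 = 4; w_3 = 3; d_3 = 3; x_4 = 3; y_4 = 1; z_4 = 3; w_4 = 4; h_4 = 3; x_5 = 3; y_5 = 14; z_5 = 8; h_5 = 5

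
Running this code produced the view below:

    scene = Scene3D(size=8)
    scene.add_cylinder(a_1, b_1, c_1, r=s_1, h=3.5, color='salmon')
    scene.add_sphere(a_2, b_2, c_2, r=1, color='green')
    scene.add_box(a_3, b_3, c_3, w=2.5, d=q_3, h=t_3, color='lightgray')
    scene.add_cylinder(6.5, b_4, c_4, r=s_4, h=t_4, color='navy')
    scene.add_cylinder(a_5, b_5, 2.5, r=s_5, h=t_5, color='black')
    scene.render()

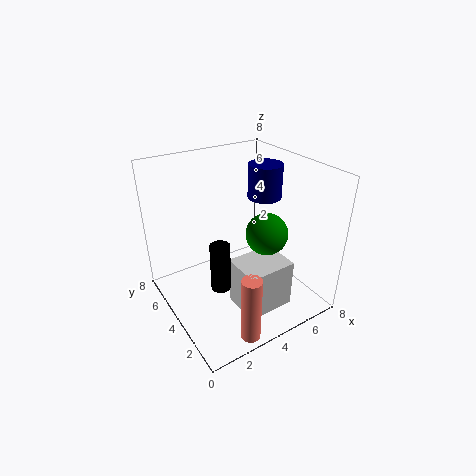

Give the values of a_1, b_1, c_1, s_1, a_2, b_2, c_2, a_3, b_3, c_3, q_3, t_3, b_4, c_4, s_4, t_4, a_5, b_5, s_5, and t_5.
a_1 = 2.5, b_1 = 0.5, c_1 = 0.5, s_1 = 0.5, a_2 = 4, b_2 = 1.5, c_2 = 5.5, a_3 = 2.5, b_3 = 0.5, c_3 = 1.5, q_3 = 2, t_3 = 2.5, b_4 = 5, c_4 = 5.5, s_4 = 1, t_4 = 2, a_5 = 2, b_5 = 2.5, s_5 = 0.5, t_5 = 2.5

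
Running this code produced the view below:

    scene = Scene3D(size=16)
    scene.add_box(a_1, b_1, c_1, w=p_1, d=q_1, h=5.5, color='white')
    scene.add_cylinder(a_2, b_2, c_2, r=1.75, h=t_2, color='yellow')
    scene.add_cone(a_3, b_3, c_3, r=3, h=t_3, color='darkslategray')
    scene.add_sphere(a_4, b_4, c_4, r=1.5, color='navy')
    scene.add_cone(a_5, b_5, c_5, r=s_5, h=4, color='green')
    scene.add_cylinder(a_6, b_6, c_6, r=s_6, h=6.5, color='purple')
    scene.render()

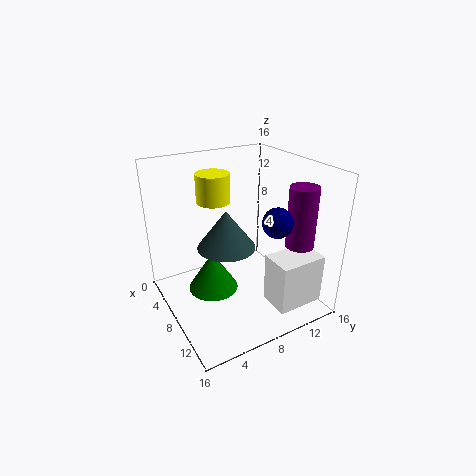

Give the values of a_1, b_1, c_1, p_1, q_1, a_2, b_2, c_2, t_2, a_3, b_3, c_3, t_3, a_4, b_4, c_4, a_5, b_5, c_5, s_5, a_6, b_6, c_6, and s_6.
a_1 = 11.25
b_1 = 9.5
c_1 = 1.5
p_1 = 3.5
q_1 = 5.25
a_2 = 7.25
b_2 = 5.5
c_2 = 12.5
t_2 = 3
a_3 = 9.5
b_3 = 5.75
c_3 = 8.25
t_3 = 4
a_4 = 13
b_4 = 9.5
c_4 = 11.5
a_5 = 10.25
b_5 = 3.75
c_5 = 4.5
s_5 = 2.5
a_6 = 12.75
b_6 = 12.75
c_6 = 8
s_6 = 1.5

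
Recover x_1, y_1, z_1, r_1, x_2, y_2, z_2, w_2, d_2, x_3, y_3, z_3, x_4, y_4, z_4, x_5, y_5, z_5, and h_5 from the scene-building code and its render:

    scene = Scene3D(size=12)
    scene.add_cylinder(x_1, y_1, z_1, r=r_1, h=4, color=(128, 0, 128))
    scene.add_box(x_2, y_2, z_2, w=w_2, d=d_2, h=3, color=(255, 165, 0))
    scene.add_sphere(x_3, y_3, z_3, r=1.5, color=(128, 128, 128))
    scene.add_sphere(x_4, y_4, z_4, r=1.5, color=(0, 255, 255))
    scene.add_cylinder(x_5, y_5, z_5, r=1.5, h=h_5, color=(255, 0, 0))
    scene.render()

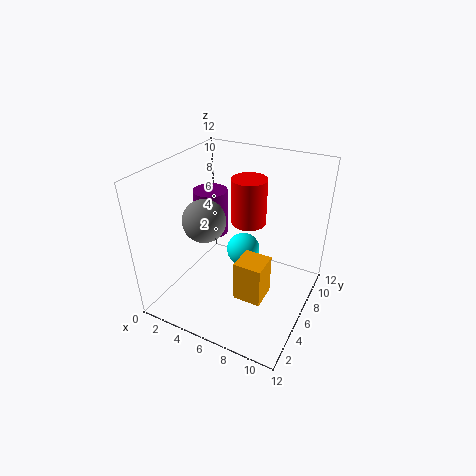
x_1 = 2.5
y_1 = 7.5
z_1 = 5
r_1 = 1.5
x_2 = 8
y_2 = 1.5
z_2 = 4
w_2 = 2
d_2 = 2
x_3 = 5.5
y_3 = 2
z_3 = 9.5
x_4 = 5.5
y_4 = 8
z_4 = 3.5
x_5 = 6
y_5 = 8
z_5 = 6.5
h_5 = 4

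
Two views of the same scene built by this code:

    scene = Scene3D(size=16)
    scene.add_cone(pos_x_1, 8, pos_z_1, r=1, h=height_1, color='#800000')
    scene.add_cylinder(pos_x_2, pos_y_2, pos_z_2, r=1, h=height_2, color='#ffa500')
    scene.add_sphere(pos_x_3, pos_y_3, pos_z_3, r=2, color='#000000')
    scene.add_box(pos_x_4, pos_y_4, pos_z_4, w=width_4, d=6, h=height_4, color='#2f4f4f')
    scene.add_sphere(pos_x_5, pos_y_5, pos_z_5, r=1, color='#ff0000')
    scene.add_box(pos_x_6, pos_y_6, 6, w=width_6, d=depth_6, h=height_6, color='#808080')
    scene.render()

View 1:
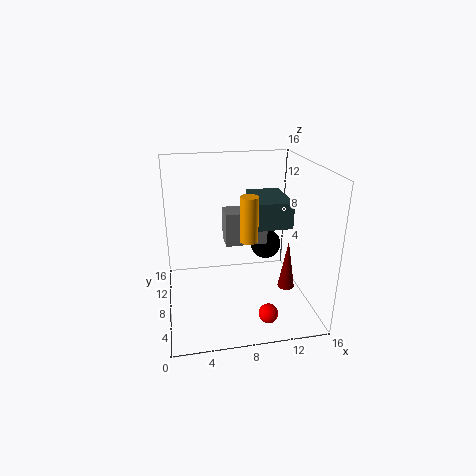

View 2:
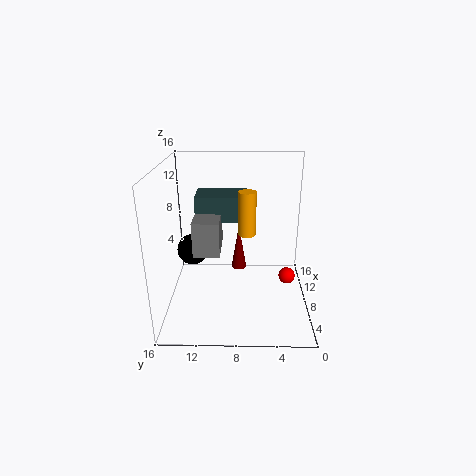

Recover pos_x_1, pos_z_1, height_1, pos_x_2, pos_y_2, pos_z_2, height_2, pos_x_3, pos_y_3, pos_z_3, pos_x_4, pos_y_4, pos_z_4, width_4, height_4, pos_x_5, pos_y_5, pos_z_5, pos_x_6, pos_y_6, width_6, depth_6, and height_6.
pos_x_1 = 14
pos_z_1 = 1
height_1 = 6
pos_x_2 = 9
pos_y_2 = 7
pos_z_2 = 8
height_2 = 5
pos_x_3 = 13
pos_y_3 = 14
pos_z_3 = 4
pos_x_4 = 10
pos_y_4 = 7
pos_z_4 = 9
width_4 = 4
height_4 = 3
pos_x_5 = 10
pos_y_5 = 2
pos_z_5 = 2
pos_x_6 = 7
pos_y_6 = 10
width_6 = 5
depth_6 = 3
height_6 = 4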